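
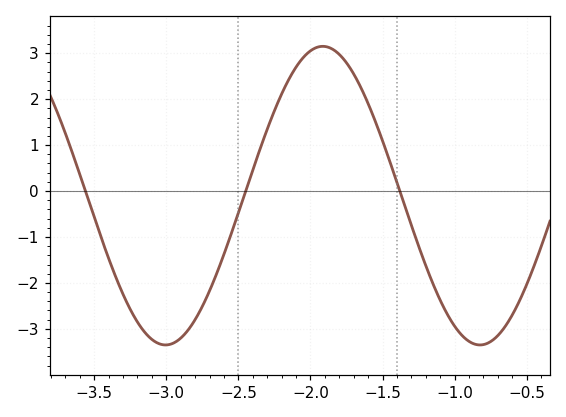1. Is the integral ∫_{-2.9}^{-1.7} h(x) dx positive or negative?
positive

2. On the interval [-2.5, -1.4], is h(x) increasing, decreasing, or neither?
neither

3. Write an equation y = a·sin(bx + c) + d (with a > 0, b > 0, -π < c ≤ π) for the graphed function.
y = 3.25sin(2.9x + 0.8) - 0.1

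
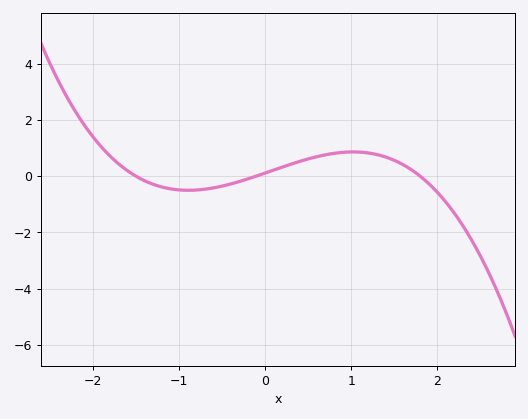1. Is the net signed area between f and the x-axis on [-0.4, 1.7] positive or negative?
positive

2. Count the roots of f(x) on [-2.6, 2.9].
3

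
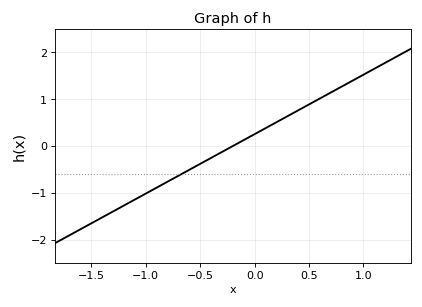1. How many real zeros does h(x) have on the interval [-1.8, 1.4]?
1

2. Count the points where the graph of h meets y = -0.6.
1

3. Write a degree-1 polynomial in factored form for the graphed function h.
y = 1.27(x + 0.2)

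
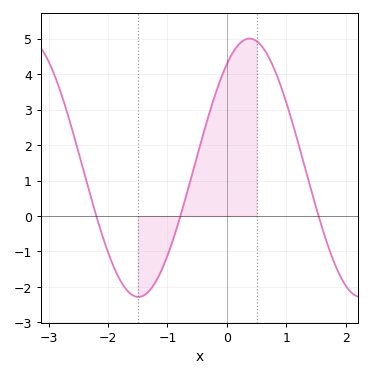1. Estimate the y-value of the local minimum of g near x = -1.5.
-2.28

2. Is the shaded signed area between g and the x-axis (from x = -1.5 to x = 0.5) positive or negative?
positive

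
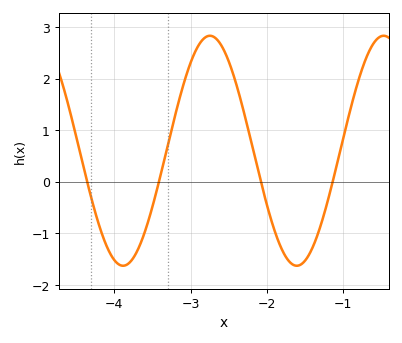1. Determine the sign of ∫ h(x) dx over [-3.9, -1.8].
positive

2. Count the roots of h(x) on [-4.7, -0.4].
4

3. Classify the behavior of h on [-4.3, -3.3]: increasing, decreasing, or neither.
neither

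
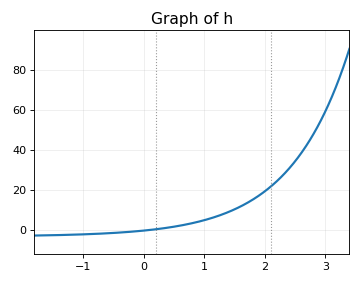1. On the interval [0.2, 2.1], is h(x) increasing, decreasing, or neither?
increasing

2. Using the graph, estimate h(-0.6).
-1.7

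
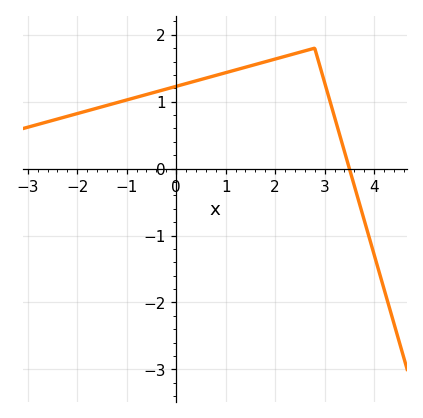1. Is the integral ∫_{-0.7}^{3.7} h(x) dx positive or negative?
positive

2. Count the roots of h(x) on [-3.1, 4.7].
1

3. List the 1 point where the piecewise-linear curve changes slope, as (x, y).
(2.8, 1.8)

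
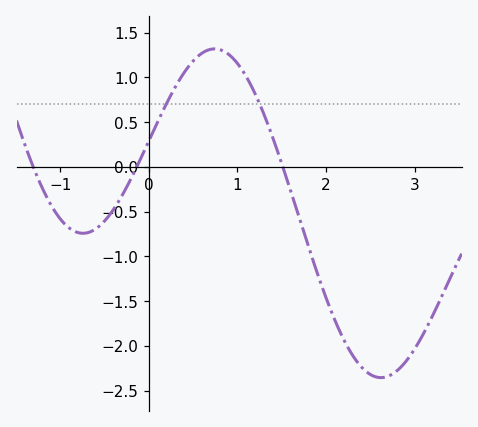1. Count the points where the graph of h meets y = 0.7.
2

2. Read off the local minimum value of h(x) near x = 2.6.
-2.36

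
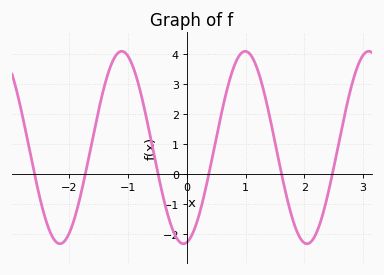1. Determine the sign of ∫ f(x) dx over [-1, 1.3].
positive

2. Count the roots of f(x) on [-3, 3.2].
6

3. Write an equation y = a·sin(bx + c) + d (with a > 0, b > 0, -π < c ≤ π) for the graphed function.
y = 3.21sin(3x - 1.4) + 0.89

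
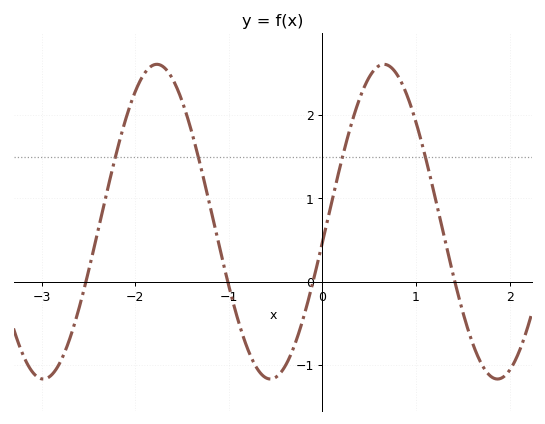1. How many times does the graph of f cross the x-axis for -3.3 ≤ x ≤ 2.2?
4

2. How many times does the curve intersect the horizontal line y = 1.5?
4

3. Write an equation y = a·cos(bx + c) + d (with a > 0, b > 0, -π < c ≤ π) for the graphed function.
y = 1.89cos(2.59x - 1.7) + 0.72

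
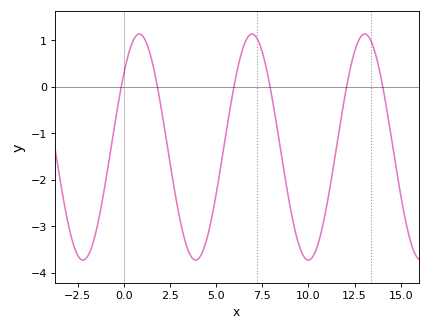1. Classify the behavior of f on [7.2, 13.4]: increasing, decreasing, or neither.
neither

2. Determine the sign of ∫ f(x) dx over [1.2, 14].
negative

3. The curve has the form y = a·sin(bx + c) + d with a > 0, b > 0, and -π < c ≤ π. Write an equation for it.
y = 2.43sin(1.03x + 0.7) - 1.3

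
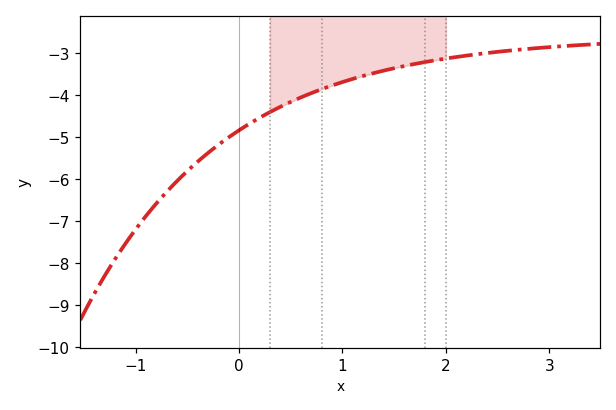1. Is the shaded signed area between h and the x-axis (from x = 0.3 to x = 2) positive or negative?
negative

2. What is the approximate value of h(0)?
-4.8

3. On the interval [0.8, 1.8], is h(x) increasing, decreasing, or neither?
increasing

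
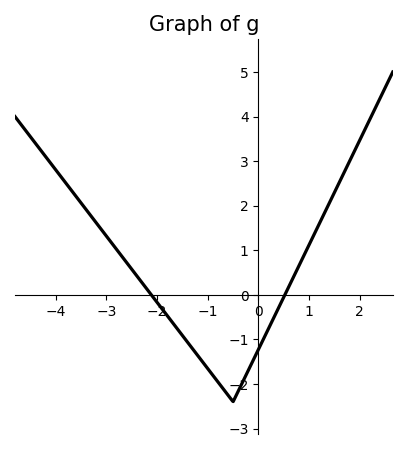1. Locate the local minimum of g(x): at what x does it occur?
-0.499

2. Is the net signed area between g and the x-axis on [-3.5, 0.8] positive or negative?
negative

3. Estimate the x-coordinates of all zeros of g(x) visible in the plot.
-2.11, 0.522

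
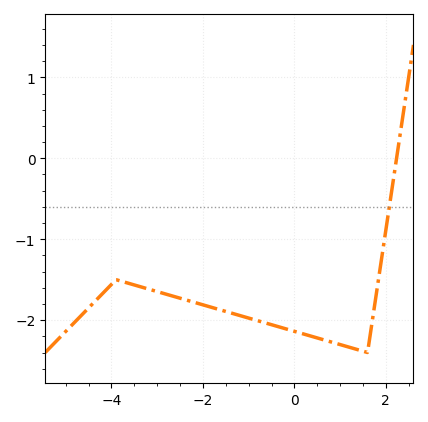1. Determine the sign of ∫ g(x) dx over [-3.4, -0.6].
negative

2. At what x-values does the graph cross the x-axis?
2.23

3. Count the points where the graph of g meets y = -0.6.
1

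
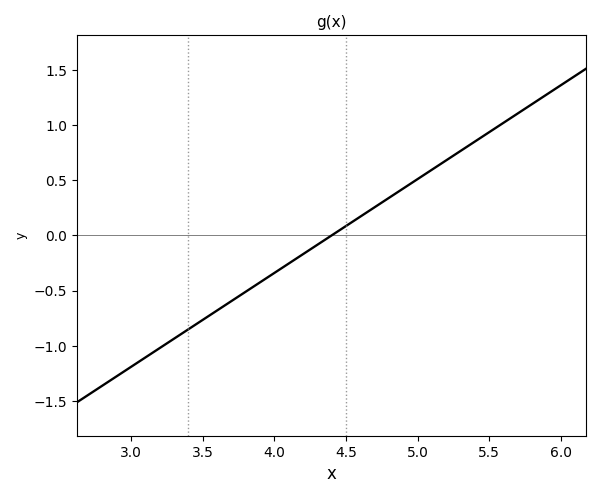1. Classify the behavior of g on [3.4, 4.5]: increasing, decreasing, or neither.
increasing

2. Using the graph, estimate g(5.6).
1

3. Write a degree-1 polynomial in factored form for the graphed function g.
y = 0.85(x - 4.4)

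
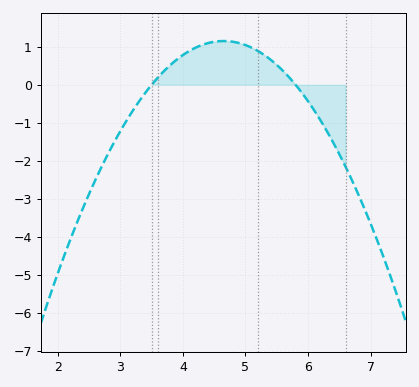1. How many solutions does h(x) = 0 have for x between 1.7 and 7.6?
2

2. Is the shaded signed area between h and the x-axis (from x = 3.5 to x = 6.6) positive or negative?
positive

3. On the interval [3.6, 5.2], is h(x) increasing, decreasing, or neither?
neither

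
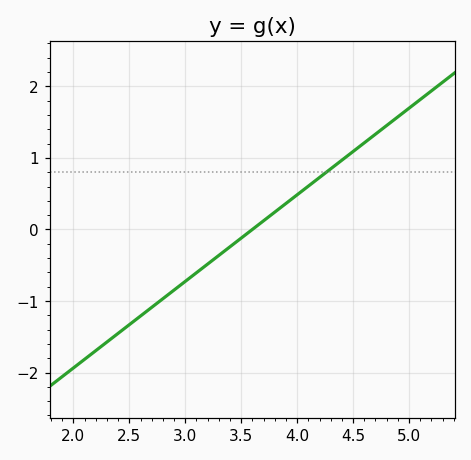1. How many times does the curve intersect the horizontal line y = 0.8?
1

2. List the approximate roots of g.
3.6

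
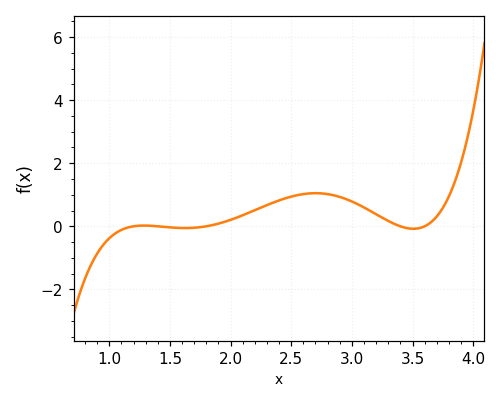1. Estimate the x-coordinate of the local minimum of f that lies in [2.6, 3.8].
3.51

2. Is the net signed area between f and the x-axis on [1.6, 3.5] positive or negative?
positive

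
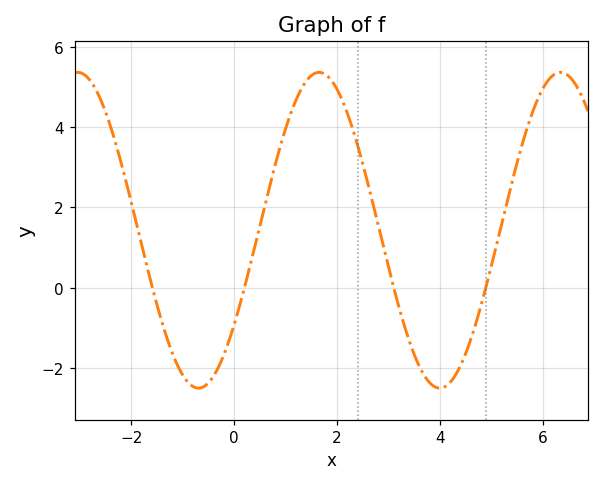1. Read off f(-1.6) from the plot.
0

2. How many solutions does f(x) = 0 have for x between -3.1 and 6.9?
4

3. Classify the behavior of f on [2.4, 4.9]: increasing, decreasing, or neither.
neither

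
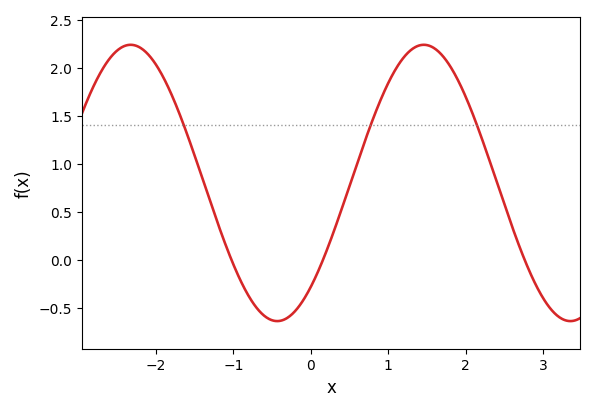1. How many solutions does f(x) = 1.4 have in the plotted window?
3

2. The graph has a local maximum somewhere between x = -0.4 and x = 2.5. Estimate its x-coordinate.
1.46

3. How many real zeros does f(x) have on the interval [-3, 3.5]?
3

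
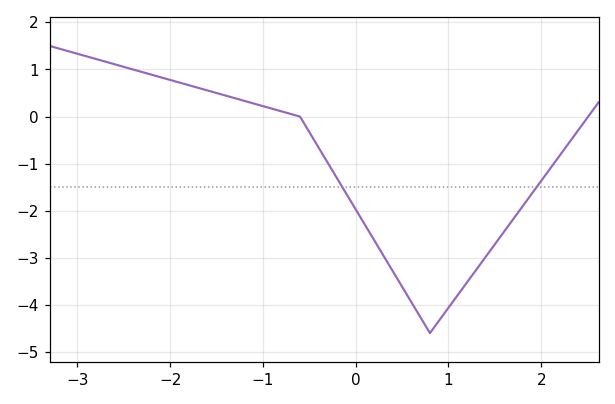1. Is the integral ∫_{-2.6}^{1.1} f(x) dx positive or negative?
negative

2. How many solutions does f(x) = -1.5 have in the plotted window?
2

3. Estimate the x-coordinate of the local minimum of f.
0.799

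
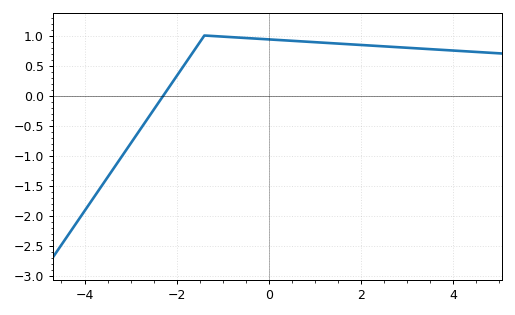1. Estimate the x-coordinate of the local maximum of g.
-1.4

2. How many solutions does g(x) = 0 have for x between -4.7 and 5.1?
1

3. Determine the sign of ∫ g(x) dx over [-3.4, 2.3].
positive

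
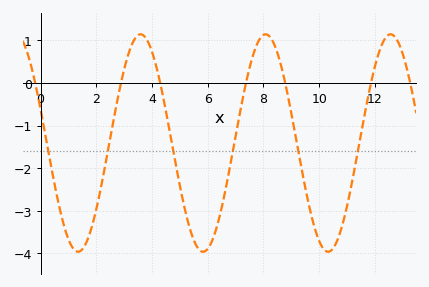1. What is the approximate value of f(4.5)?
-0.7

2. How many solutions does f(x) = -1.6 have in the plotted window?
6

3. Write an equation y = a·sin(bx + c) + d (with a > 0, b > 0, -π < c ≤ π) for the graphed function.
y = 2.55sin(1.4x + 2.8) - 1.41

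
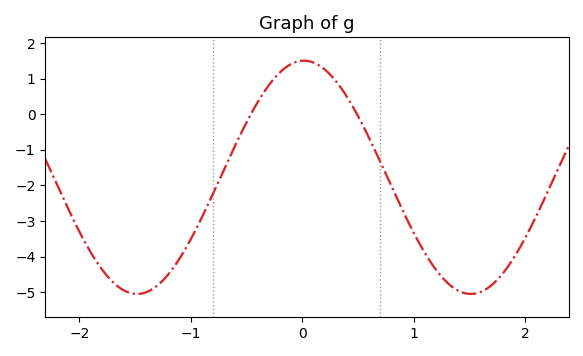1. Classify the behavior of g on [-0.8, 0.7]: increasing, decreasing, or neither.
neither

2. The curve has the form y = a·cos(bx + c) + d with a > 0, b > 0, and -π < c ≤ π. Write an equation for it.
y = 3.28cos(2.1x - 0.03) - 1.77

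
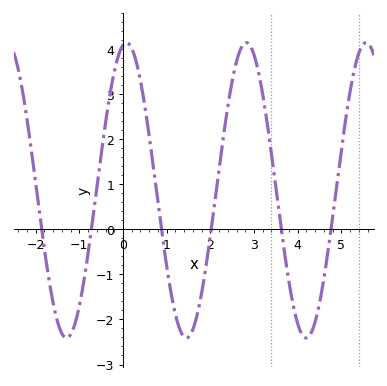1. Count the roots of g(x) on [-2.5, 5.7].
6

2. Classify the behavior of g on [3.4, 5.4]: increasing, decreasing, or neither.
neither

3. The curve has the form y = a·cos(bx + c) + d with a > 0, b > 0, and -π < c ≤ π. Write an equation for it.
y = 3.28cos(2.3x - 0.18) + 0.87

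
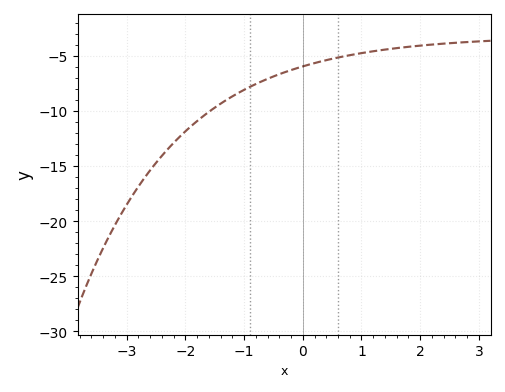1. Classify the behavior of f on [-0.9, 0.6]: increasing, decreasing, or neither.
increasing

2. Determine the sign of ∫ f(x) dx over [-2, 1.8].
negative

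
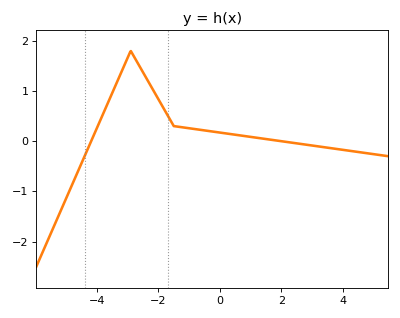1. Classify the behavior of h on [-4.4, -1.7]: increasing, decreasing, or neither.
neither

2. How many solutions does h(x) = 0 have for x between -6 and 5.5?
2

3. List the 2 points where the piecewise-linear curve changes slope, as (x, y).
(-2.9, 1.8); (-1.5, 0.3)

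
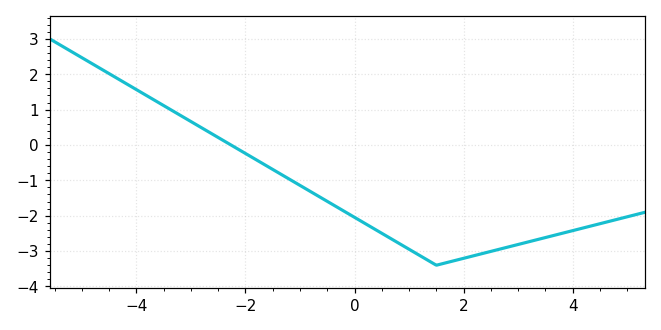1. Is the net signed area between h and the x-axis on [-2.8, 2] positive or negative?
negative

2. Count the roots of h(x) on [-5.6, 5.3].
1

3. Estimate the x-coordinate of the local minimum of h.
1.4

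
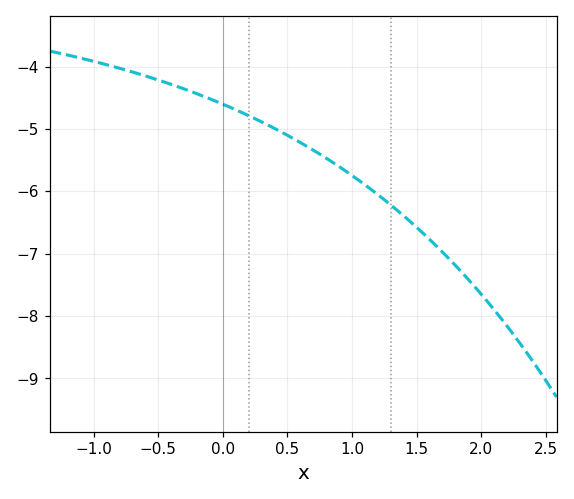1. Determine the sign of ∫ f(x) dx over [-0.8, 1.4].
negative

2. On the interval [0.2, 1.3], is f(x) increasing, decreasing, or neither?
decreasing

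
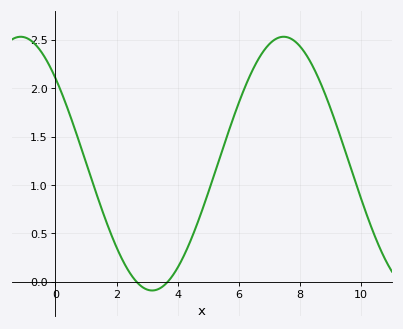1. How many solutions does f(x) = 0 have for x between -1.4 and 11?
2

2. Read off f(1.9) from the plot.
0.45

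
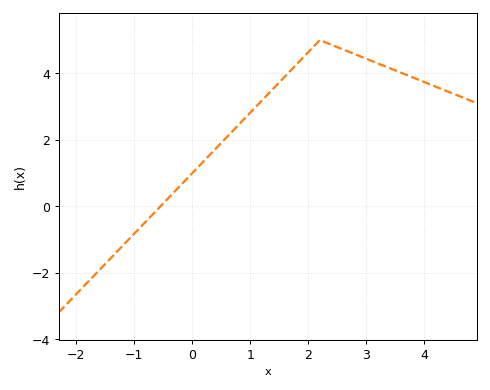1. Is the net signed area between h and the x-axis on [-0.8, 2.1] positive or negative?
positive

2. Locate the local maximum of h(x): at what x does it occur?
2.2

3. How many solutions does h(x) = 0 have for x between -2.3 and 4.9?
1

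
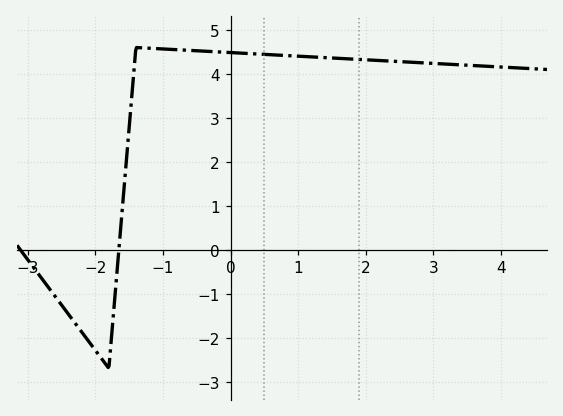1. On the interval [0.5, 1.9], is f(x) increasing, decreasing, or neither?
decreasing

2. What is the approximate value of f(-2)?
-2.3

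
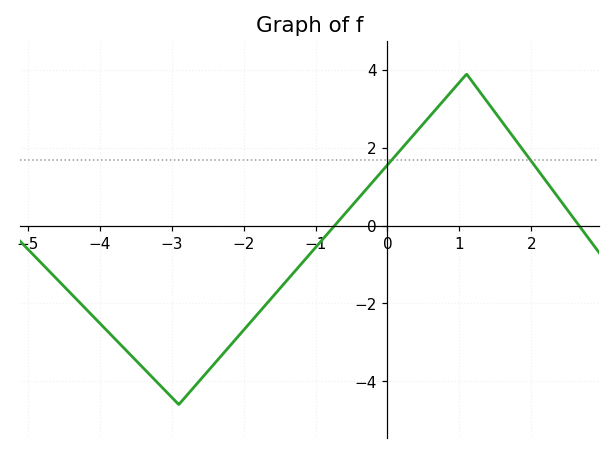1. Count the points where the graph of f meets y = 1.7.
2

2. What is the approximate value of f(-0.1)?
1.4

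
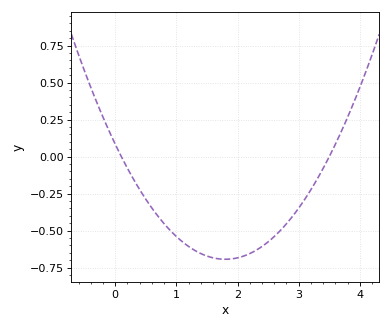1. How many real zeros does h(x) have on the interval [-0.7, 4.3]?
2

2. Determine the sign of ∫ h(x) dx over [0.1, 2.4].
negative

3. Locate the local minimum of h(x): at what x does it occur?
1.8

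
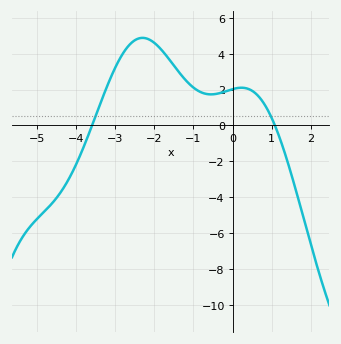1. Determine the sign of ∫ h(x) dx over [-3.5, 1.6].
positive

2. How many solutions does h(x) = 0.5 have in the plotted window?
2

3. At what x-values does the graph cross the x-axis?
-3.59, 1.08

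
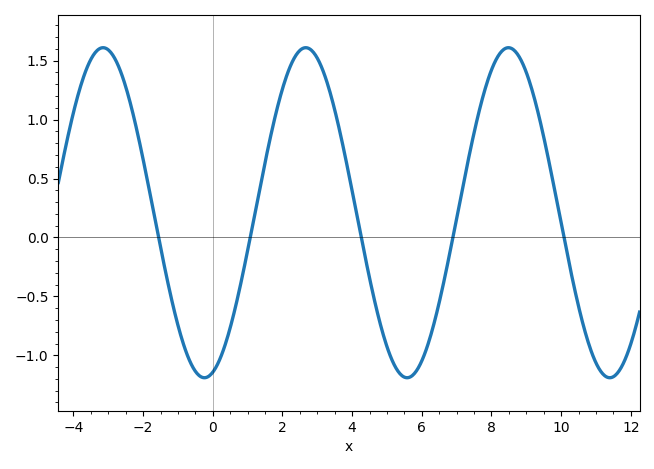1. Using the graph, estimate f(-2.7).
1.45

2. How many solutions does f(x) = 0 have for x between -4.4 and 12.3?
5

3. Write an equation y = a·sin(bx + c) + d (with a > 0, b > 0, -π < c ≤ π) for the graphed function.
y = 1.4sin(1.08x - 1.31) + 0.21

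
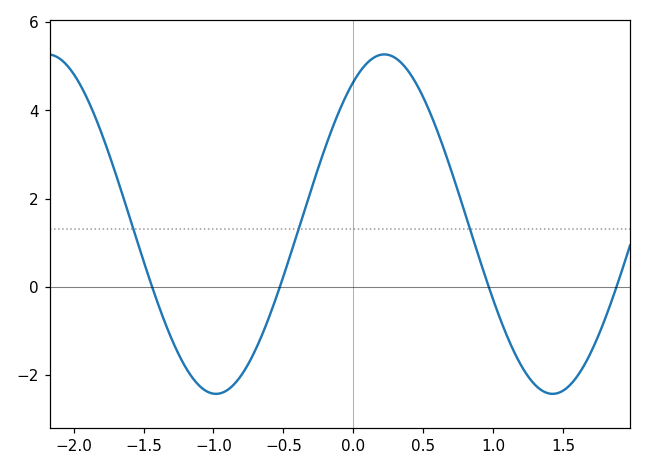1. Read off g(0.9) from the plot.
0.6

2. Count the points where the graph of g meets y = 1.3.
3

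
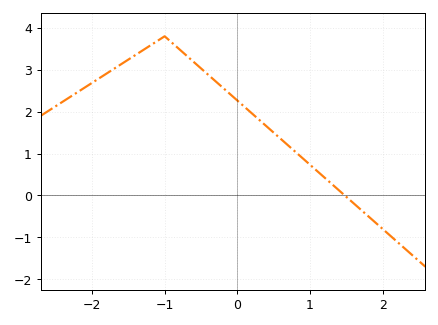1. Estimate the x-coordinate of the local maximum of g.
-1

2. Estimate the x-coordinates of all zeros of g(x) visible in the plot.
1.5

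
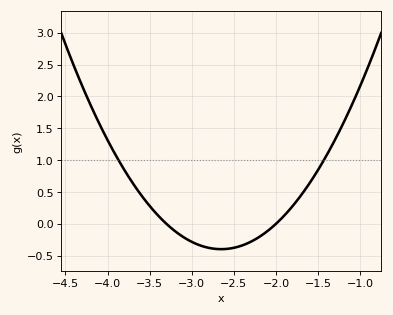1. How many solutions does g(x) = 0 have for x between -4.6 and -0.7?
2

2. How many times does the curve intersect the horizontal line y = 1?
2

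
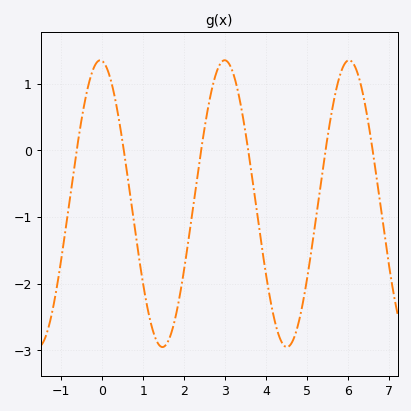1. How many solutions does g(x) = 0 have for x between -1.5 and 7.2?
6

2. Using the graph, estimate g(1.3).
-2.82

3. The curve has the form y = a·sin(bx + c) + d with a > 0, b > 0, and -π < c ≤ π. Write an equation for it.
y = 2.15sin(2.07x + 1.67) - 0.8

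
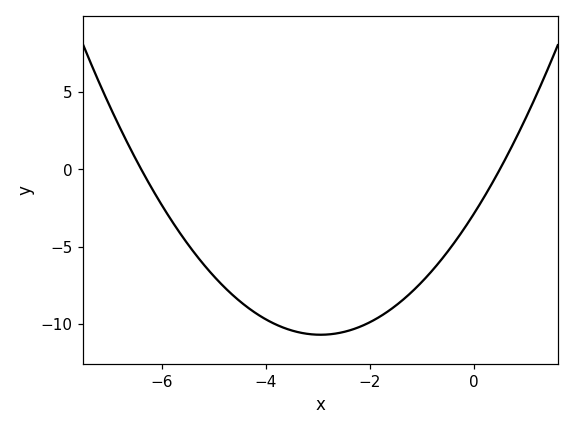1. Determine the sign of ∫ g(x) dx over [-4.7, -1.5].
negative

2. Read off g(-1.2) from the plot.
-7.96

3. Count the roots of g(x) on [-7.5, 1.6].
2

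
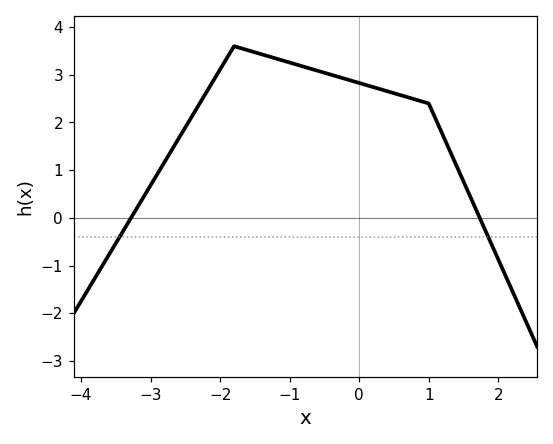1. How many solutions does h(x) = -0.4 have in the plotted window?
2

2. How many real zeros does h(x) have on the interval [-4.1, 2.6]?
2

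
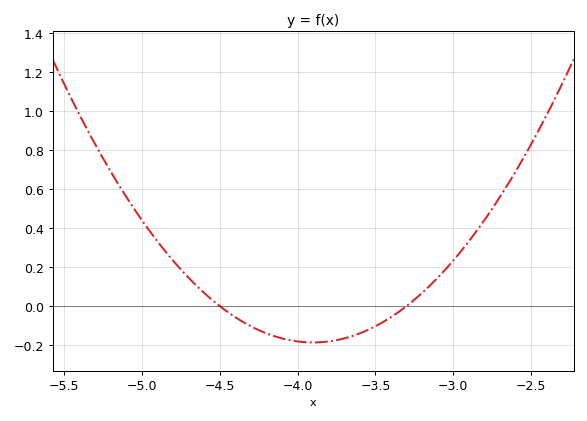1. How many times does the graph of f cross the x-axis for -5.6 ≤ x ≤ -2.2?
2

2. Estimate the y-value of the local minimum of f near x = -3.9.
-0.18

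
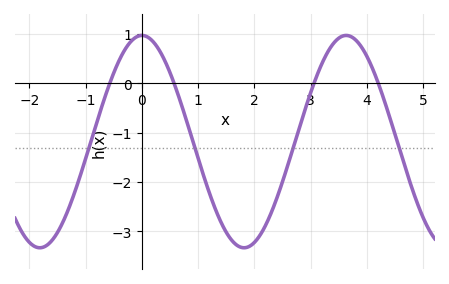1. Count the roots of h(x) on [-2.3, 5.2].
4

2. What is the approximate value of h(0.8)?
-0.781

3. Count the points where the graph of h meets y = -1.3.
4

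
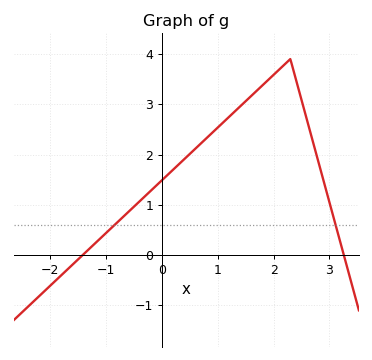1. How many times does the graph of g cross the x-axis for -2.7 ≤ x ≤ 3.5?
2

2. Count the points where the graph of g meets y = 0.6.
2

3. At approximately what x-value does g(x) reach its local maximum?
2.3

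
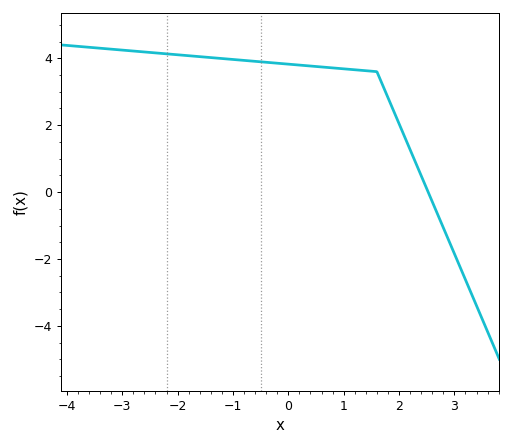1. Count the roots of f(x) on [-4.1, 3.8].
1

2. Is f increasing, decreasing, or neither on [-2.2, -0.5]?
decreasing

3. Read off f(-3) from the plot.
4.24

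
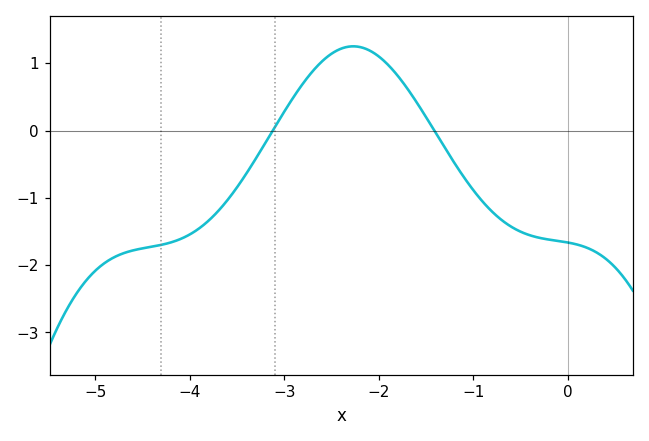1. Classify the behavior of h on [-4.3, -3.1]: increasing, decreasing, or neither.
increasing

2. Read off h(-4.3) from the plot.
-1.7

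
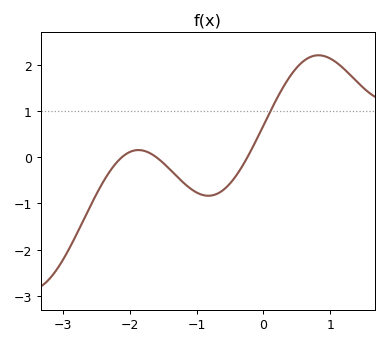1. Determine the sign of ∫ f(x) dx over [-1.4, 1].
positive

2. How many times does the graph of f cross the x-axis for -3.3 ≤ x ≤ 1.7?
3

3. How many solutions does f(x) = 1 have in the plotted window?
1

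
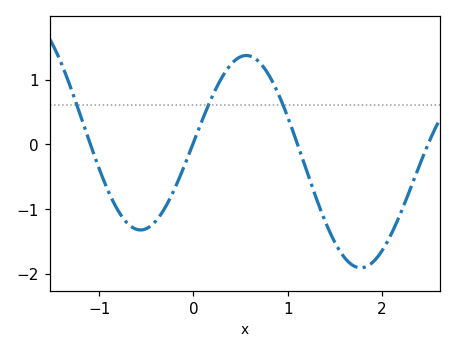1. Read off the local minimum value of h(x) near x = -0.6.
-1.32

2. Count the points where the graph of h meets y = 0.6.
3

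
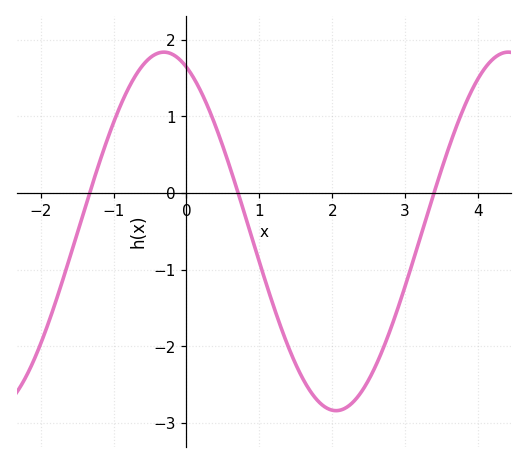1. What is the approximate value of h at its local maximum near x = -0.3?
1.8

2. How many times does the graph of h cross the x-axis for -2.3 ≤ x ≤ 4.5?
3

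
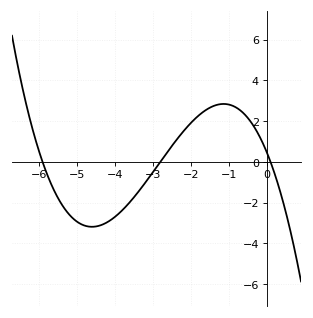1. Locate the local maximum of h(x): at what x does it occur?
-1.14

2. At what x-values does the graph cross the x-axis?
-5.9, -2.8, 0.1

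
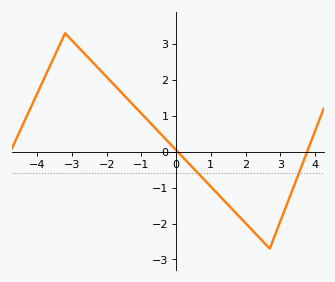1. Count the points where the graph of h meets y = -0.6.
2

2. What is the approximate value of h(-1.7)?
1.8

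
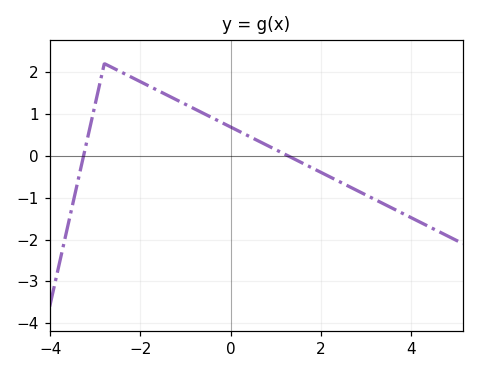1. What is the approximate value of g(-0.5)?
0.956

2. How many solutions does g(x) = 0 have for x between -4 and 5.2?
2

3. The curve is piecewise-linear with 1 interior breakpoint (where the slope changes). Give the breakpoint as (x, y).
(-2.8, 2.2)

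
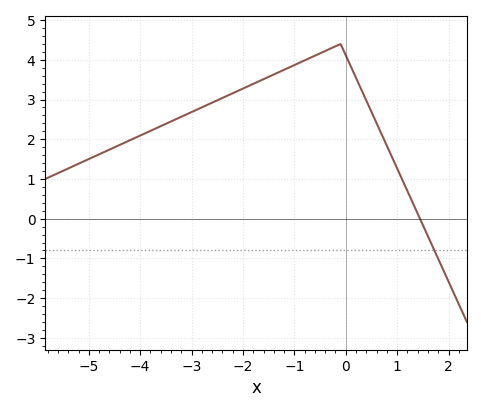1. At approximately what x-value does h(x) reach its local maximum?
-0.1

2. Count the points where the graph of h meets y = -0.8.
1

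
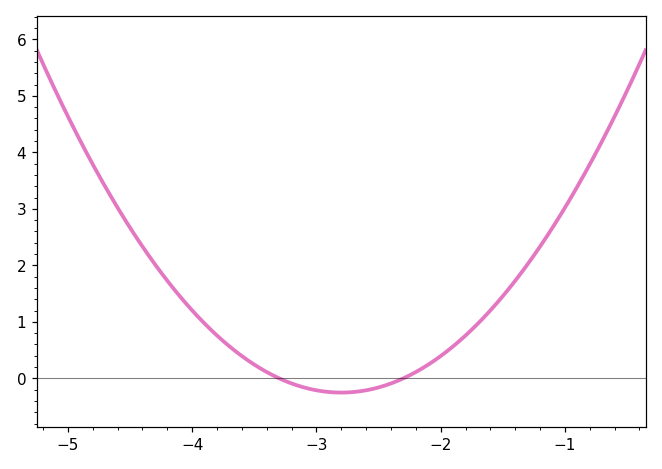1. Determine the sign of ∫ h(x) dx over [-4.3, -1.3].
positive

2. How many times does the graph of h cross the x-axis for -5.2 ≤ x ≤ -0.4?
2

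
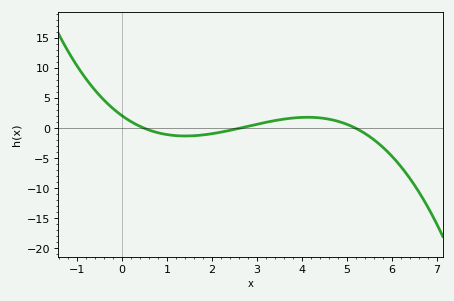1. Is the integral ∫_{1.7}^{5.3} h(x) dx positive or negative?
positive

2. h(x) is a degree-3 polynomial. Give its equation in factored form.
y = -0.31(x - 0.5)(x - 2.6)(x - 5.2)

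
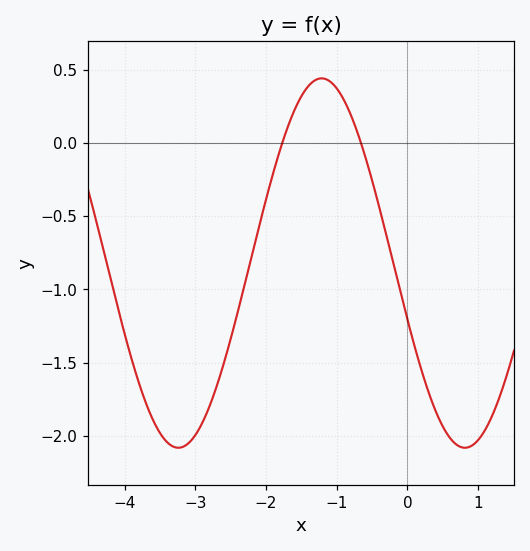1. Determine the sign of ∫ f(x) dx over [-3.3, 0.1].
negative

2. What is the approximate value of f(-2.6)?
-1.51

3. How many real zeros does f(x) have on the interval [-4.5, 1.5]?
2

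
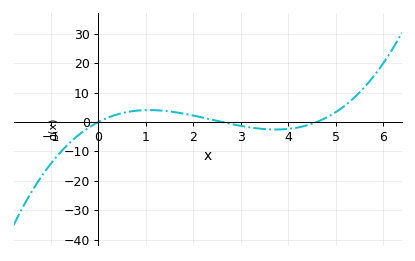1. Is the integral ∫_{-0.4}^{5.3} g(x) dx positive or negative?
positive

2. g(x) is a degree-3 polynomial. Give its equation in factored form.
y = 0.7(x - 0)(x - 2.6)(x - 4.6)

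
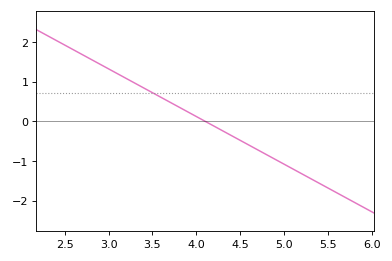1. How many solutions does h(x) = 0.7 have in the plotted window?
1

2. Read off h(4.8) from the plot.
-0.84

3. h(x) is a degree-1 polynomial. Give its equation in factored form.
y = -1.2(x - 4.1)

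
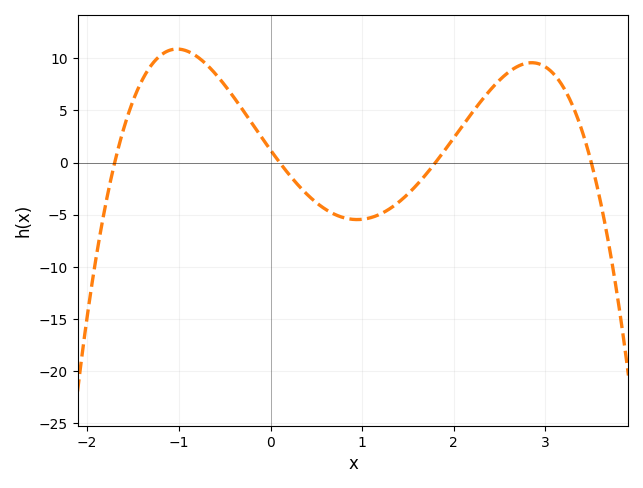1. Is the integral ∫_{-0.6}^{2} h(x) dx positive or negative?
negative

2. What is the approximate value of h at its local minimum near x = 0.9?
-5.5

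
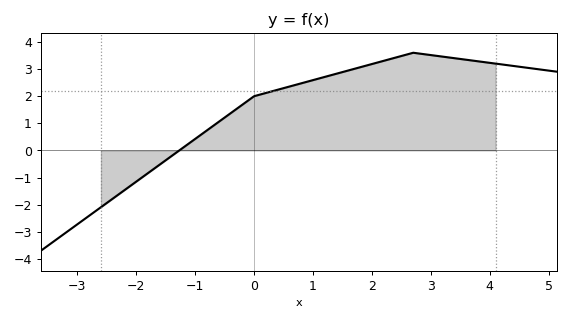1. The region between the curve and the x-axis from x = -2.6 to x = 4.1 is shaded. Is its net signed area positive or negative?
positive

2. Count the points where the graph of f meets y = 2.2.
1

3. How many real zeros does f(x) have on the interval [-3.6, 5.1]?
1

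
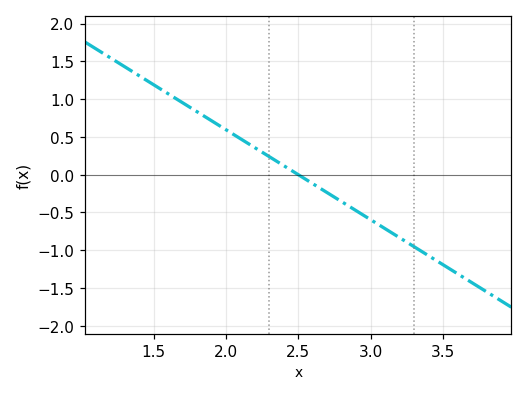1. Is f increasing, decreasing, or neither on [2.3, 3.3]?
decreasing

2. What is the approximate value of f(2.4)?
0.119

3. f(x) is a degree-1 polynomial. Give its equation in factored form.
y = -1.19(x - 2.5)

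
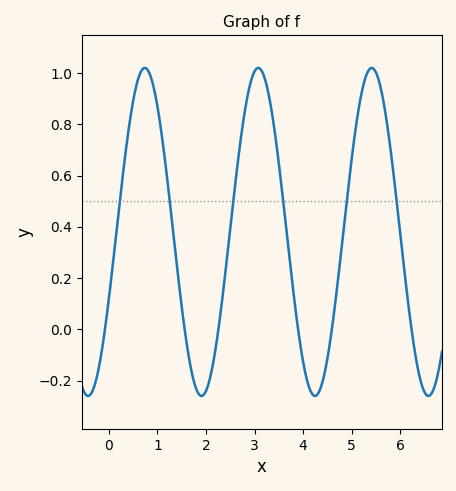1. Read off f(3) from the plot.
1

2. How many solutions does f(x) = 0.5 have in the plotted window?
6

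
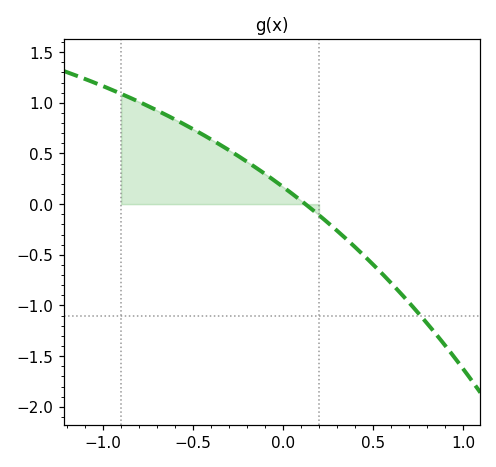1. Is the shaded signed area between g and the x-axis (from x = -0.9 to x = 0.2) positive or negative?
positive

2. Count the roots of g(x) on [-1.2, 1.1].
1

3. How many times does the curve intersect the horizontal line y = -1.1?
1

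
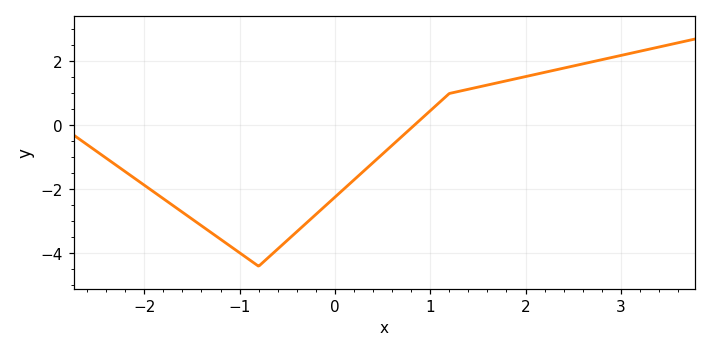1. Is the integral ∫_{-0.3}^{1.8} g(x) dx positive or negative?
negative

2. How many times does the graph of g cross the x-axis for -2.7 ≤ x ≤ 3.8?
1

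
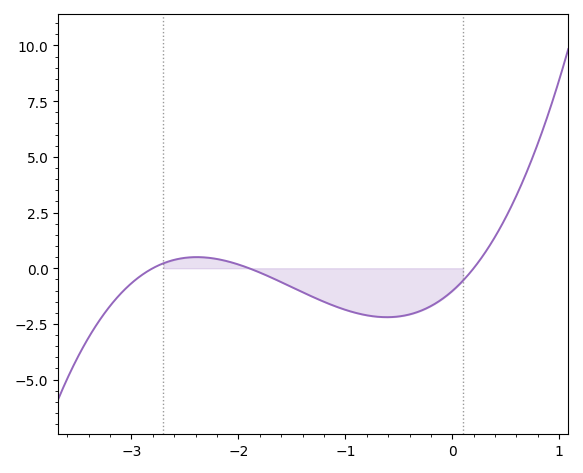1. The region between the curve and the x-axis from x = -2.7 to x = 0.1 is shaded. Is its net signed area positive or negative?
negative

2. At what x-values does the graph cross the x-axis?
-2.8, -1.9, 0.2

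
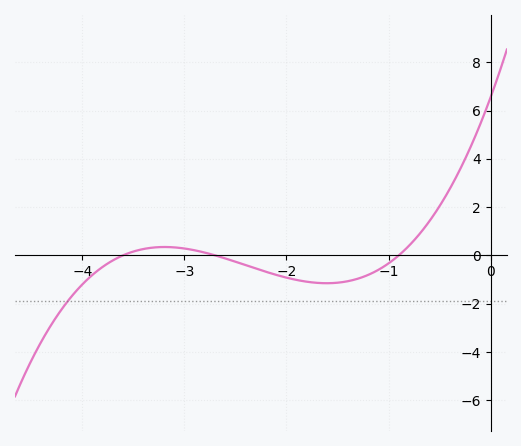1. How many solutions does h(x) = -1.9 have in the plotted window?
1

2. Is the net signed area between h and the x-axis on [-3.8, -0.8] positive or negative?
negative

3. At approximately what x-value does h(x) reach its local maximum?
-3.2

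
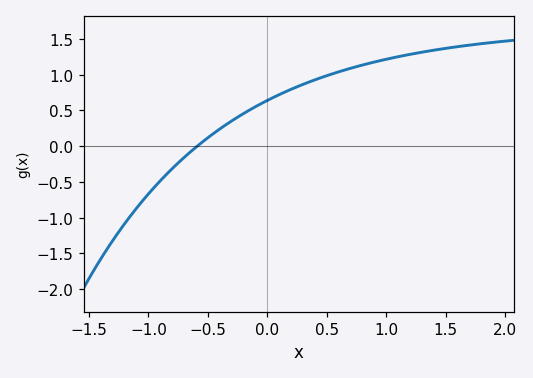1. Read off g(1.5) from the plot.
1.37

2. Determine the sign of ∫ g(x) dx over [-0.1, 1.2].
positive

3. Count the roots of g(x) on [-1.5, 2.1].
1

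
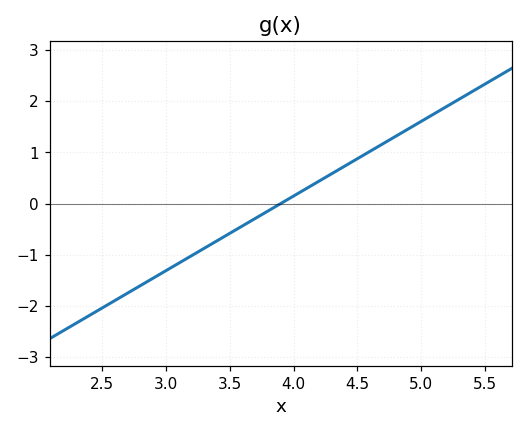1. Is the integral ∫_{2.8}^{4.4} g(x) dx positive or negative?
negative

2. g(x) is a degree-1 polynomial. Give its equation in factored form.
y = 1.46(x - 3.9)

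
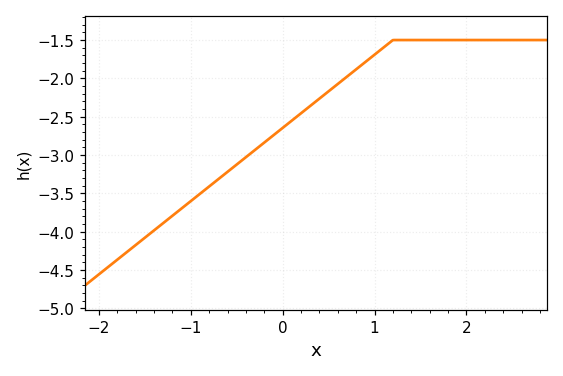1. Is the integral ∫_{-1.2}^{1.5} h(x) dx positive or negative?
negative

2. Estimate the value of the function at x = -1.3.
-3.89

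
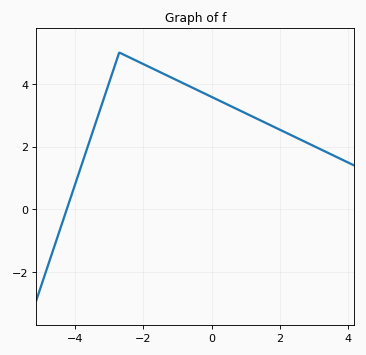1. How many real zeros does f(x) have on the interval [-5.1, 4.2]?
1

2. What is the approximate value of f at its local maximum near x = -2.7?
5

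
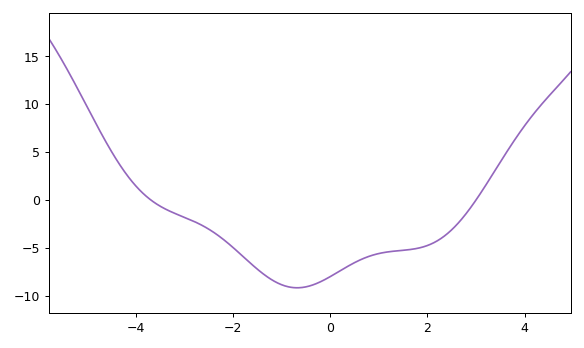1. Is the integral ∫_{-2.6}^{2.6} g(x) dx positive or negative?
negative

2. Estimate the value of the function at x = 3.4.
3.15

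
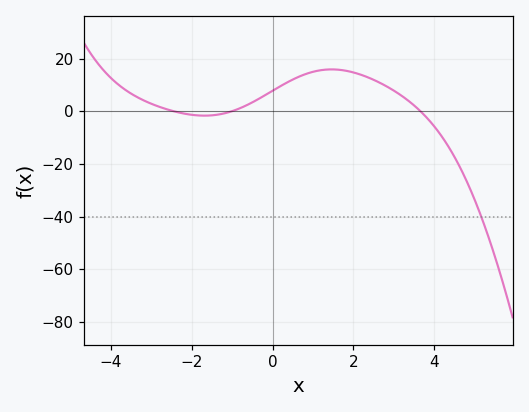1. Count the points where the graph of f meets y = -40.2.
1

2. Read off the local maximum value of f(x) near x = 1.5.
16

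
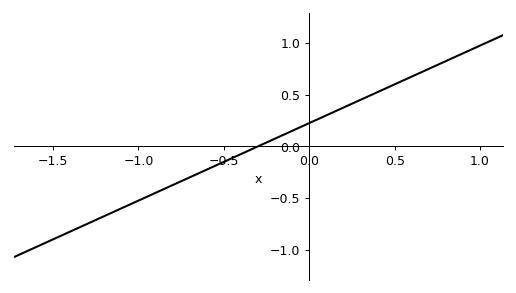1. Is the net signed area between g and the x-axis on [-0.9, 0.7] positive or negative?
positive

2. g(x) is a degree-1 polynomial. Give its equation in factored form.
y = 0.75(x + 0.3)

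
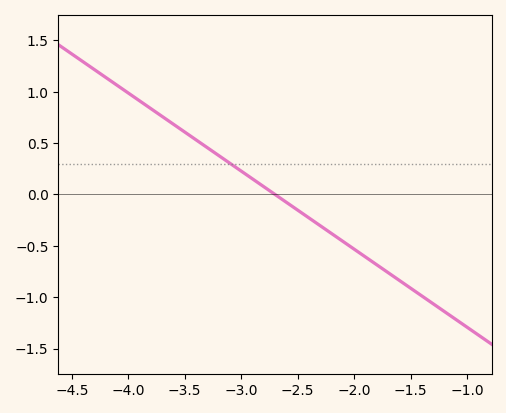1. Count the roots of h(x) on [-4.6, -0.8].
1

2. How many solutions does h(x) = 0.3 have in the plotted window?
1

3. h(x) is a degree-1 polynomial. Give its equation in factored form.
y = -0.76(x + 2.7)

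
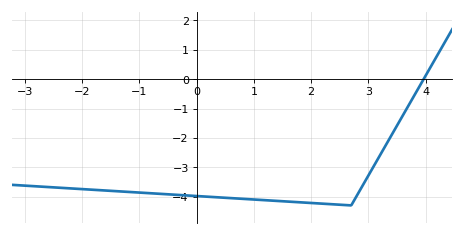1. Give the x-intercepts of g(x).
3.96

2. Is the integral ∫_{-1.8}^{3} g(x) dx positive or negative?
negative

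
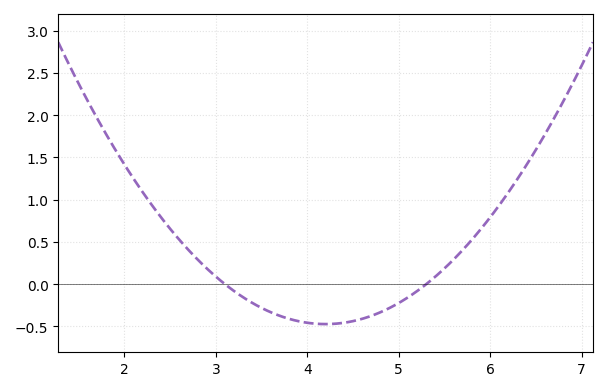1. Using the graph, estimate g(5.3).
0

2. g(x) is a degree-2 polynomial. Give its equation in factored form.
y = 0.39(x - 3.1)(x - 5.3)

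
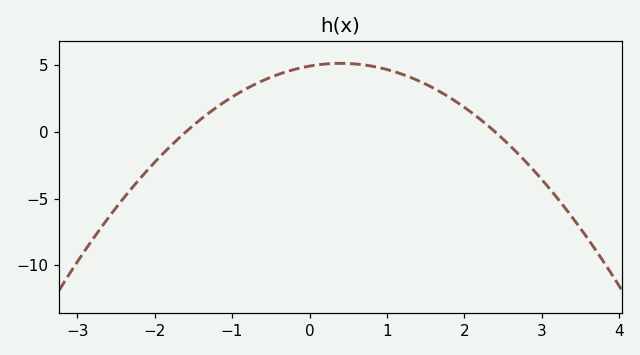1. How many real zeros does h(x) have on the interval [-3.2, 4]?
2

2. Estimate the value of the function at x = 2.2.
1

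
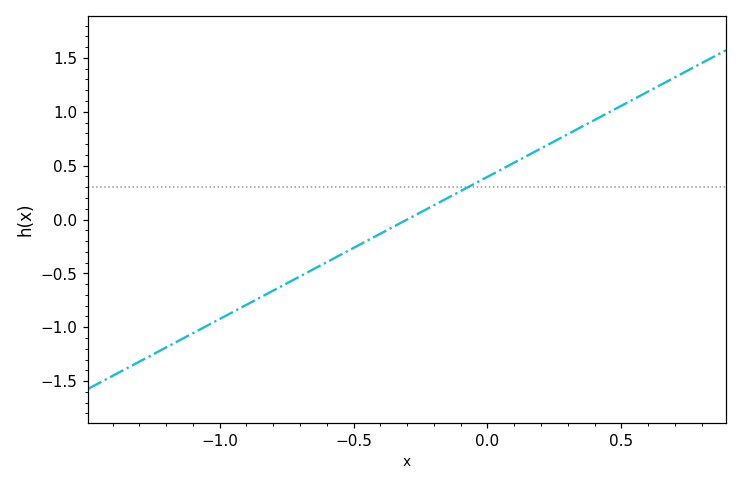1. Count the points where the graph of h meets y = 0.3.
1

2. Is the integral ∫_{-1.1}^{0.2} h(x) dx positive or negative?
negative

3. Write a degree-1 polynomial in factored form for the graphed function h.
y = 1.32(x + 0.3)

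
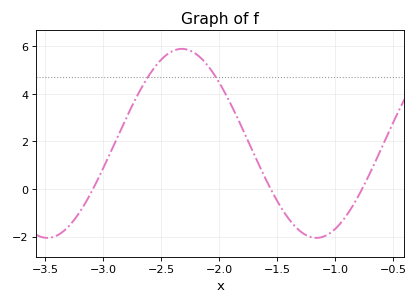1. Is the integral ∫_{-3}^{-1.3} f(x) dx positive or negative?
positive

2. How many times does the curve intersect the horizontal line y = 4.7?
2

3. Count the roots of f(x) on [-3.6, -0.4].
3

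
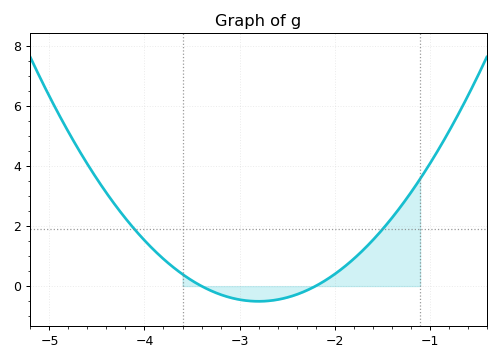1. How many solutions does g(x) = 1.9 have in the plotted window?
2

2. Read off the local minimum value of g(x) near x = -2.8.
-0.508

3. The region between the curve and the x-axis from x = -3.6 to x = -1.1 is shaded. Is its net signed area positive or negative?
positive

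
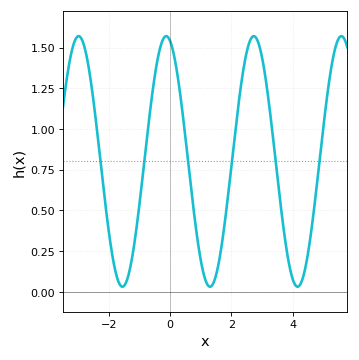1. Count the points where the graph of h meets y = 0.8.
6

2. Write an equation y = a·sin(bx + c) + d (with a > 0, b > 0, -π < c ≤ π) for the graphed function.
y = 0.77sin(2.2x + 1.9) + 0.8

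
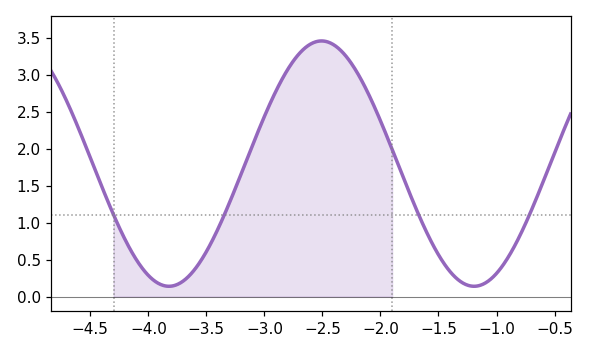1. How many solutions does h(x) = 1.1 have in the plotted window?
4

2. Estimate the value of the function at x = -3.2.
1.66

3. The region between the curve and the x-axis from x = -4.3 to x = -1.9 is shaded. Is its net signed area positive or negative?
positive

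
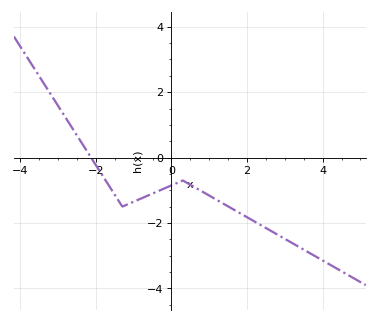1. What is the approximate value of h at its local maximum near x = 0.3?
-0.8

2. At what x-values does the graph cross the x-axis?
-2.2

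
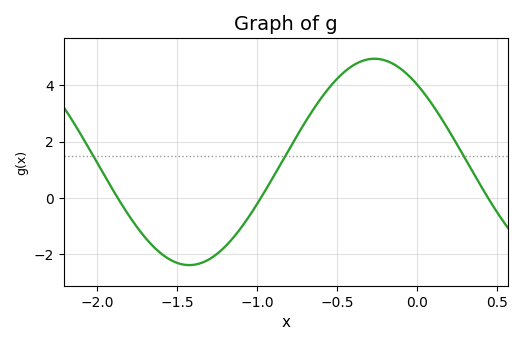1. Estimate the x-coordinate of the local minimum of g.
-1.4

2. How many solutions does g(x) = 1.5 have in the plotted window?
3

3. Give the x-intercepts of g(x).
-1.85, -1, 0.45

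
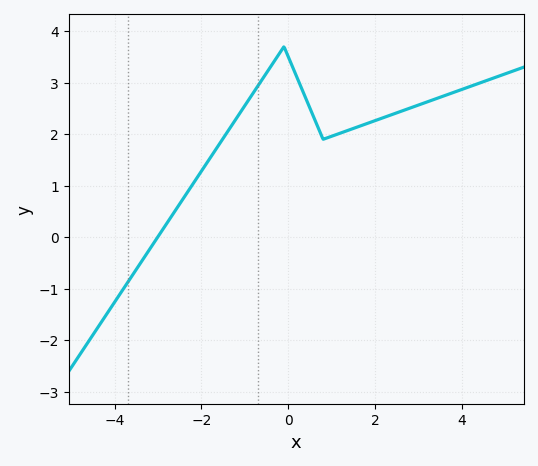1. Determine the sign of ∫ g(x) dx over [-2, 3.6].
positive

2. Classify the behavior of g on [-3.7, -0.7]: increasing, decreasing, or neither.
increasing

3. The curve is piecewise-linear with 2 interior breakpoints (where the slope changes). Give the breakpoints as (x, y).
(-0.1, 3.7); (0.8, 1.9)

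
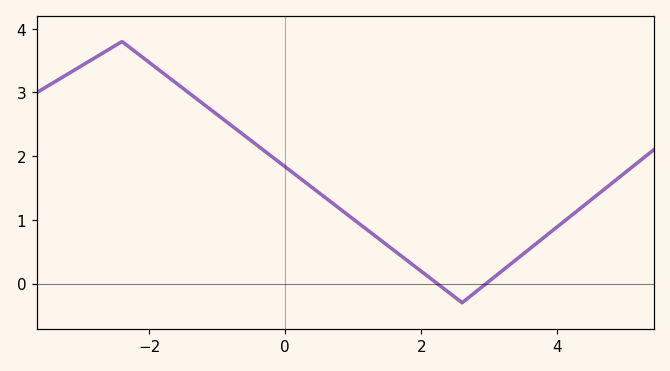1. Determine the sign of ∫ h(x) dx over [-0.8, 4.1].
positive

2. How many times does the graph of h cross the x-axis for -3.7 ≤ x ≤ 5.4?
2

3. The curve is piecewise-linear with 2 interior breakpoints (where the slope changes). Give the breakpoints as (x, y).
(-2.4, 3.8); (2.6, -0.3)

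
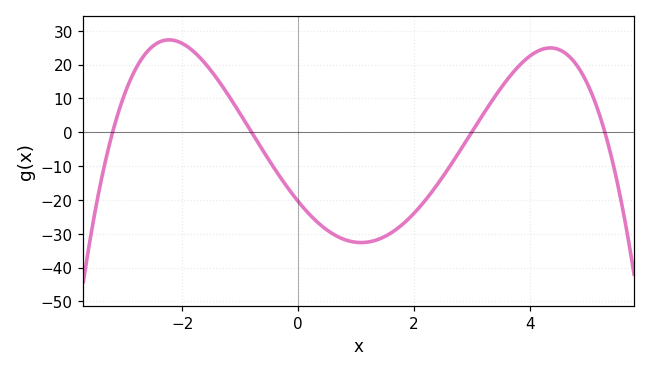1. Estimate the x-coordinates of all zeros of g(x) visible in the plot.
-3.2, -0.8, 3, 5.2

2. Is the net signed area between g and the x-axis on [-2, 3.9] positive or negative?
negative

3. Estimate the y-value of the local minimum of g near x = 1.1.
-33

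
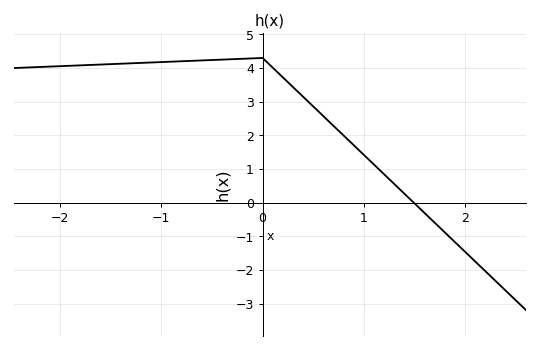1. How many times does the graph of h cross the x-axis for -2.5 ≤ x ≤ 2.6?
1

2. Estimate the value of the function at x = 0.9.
1.7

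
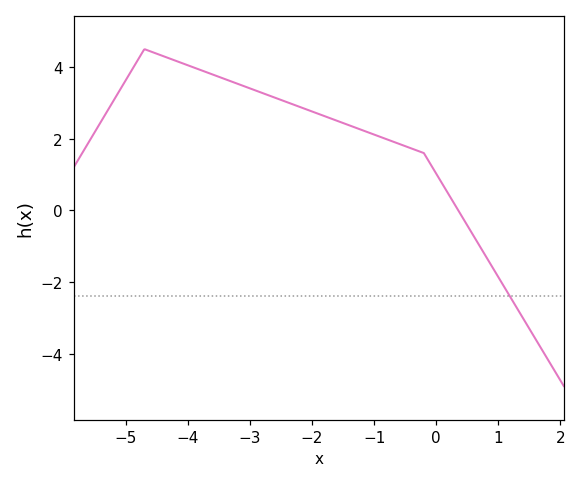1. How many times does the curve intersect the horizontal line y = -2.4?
1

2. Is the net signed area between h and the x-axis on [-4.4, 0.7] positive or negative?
positive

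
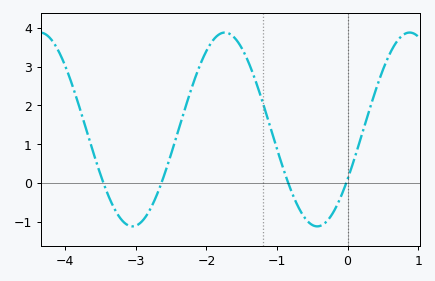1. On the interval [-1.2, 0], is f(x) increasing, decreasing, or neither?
neither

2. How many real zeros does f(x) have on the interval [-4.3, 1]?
4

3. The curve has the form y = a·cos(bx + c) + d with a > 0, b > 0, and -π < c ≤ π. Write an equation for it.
y = 2.5cos(2.4x - 2.11) + 1.38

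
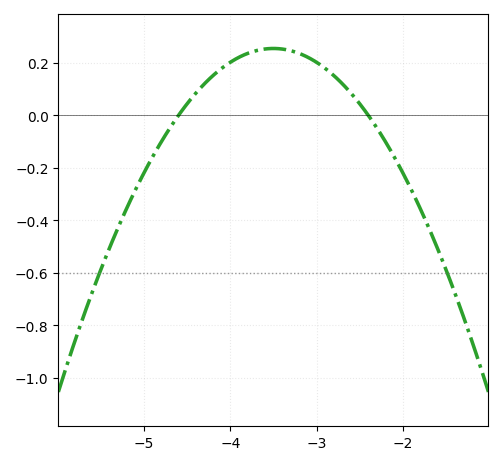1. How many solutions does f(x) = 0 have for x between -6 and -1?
2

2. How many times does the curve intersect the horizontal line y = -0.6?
2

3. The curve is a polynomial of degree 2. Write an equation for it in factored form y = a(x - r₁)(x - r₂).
y = -0.21(x + 4.6)(x + 2.4)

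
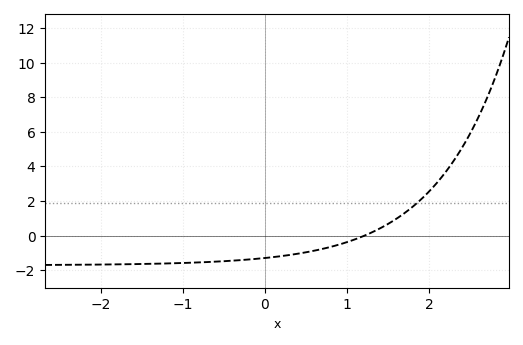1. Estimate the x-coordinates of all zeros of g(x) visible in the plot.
1.22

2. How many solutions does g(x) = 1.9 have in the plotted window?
1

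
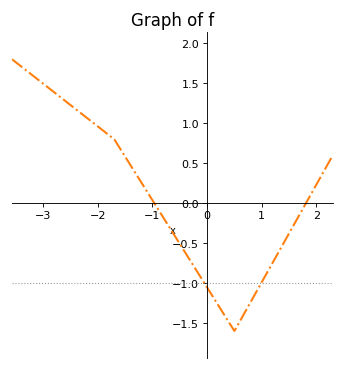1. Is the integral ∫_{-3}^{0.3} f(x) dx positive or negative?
positive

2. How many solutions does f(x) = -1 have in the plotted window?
2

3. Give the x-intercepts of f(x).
-0.967, 1.81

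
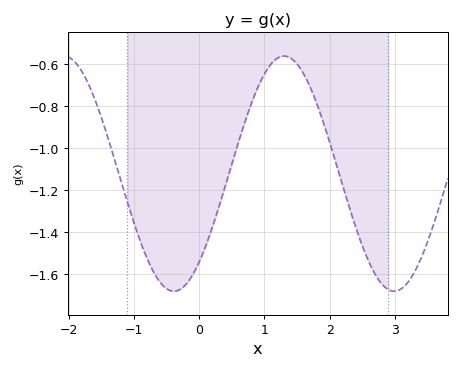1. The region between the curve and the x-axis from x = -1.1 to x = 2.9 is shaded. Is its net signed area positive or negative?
negative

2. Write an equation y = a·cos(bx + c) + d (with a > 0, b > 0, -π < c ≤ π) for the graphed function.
y = 0.56cos(1.9x - 2.4) - 1.12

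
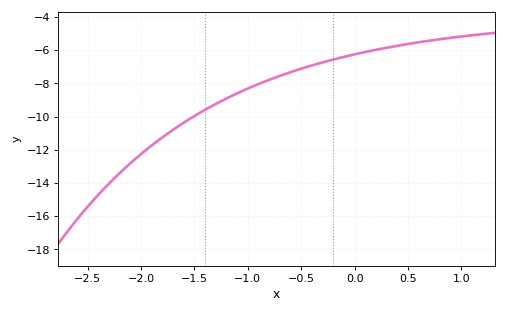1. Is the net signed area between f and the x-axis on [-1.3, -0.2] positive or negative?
negative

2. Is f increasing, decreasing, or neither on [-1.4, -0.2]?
increasing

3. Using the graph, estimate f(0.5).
-5.63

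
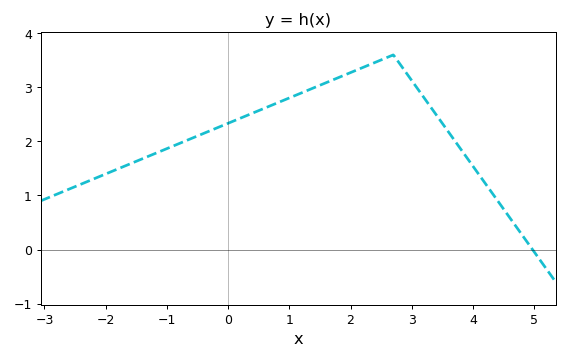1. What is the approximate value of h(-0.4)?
2.1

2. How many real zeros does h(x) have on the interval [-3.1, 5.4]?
1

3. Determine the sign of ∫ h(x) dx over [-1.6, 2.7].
positive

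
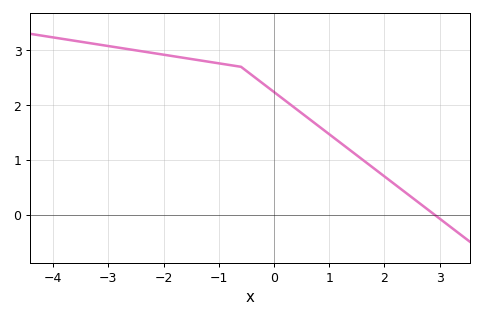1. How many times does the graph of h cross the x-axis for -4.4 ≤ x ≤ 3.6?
1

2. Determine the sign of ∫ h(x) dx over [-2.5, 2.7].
positive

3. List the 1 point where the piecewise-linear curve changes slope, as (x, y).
(-0.6, 2.7)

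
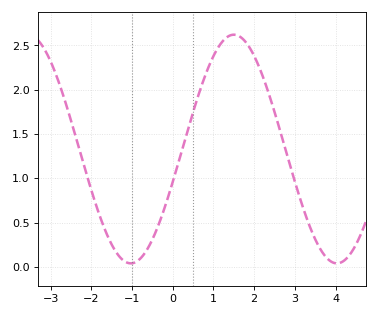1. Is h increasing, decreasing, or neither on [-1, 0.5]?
increasing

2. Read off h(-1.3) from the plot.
0.11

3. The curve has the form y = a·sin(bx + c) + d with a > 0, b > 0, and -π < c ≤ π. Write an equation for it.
y = 1.29sin(1.24x - 0.29) + 1.33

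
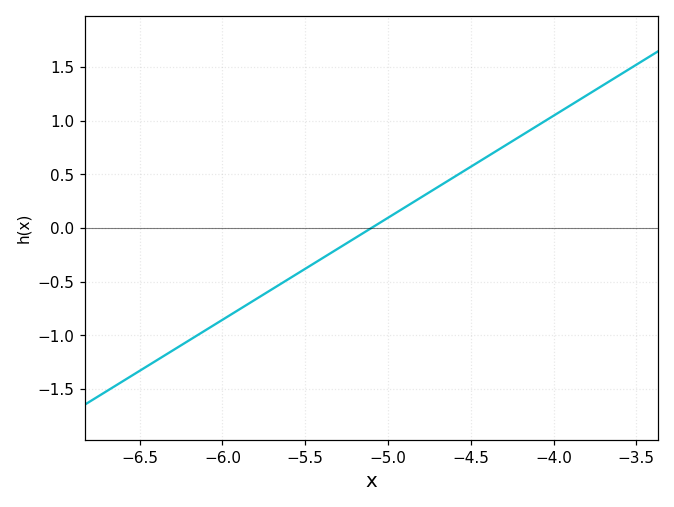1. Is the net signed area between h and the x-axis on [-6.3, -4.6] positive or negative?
negative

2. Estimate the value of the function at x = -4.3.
0.76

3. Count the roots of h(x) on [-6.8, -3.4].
1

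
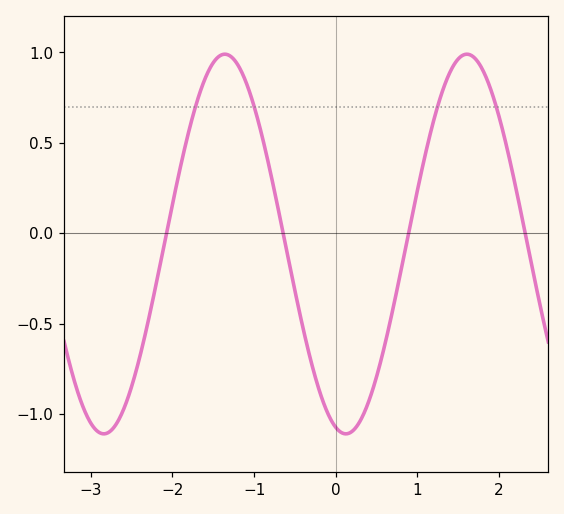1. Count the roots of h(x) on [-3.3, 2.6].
4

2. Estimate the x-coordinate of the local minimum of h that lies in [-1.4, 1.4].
0.1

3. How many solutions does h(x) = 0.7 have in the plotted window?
4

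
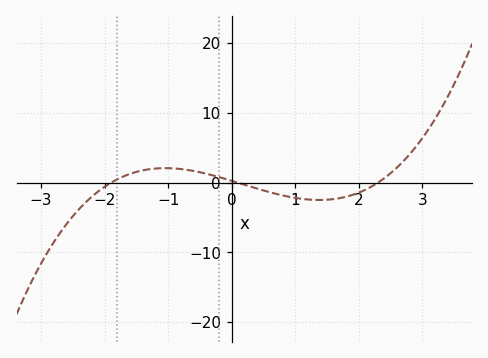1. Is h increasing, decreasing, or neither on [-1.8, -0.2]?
neither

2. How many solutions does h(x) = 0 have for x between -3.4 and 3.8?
3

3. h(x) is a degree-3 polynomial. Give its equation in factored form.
y = 0.64(x + 1.9)(x - 0.1)(x - 2.3)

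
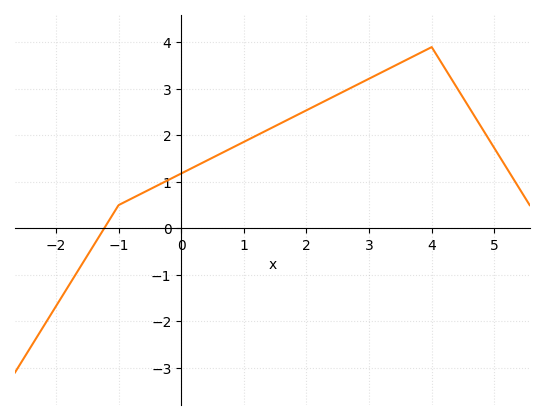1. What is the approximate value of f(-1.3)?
-0.2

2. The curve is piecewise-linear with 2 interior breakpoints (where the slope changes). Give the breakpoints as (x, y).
(-1, 0.5); (4, 3.9)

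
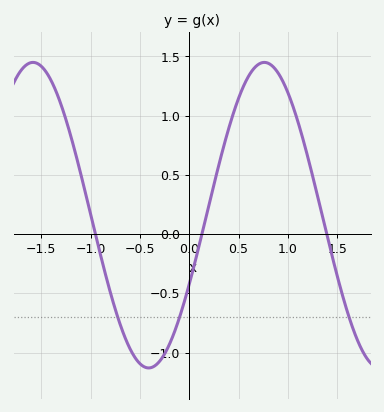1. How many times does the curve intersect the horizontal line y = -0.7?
3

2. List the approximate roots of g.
-0.95, 0.15, 1.4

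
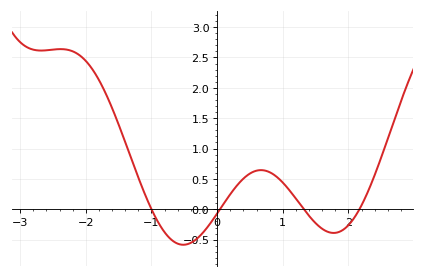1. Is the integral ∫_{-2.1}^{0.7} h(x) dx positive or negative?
positive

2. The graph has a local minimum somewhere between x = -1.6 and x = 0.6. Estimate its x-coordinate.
-0.5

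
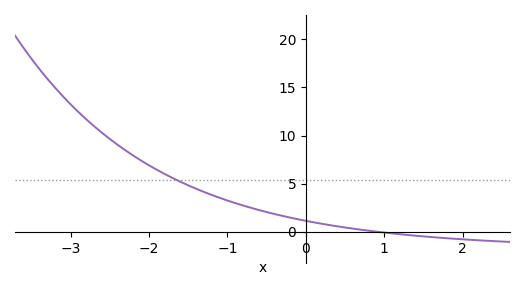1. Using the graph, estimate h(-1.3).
4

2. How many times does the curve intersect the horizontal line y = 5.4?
1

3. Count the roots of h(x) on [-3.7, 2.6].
1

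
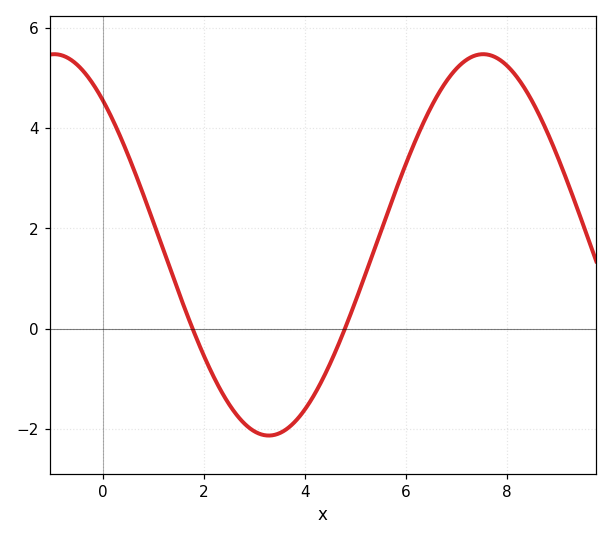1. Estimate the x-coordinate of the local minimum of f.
3.29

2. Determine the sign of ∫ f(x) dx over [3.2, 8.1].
positive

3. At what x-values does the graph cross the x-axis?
1.78, 4.79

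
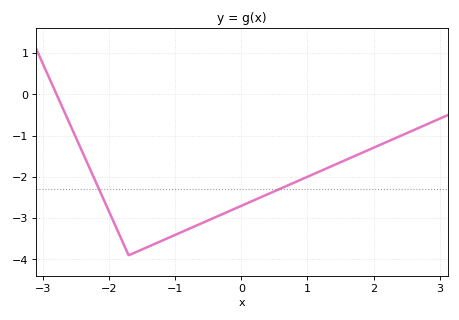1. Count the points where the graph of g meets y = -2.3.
2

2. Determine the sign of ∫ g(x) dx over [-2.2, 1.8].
negative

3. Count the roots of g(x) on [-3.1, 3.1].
1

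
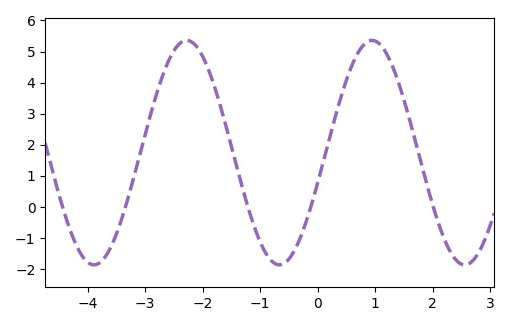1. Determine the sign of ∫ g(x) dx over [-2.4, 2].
positive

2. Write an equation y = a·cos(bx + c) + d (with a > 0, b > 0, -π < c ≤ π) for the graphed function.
y = 3.61cos(1.9x - 1.8) + 1.75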